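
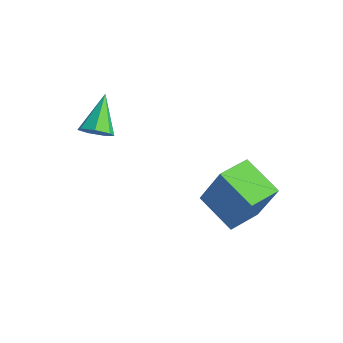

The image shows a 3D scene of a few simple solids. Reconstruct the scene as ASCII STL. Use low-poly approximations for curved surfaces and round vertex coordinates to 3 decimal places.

solid 
facet normal 0.478 -0.670 -0.568
outer loop
vertex -2.928 -3.42 0.139
vertex -3.426 -3.964 0.362
vertex -3.474 -3.487 -0.241
endloop
endfacet
facet normal 0.137 0.923 -0.360
outer loop
vertex -2.928 -3.42 0.139
vertex -3.474 -3.487 -0.241
vertex -4.314 -2.716 1.418
endloop
endfacet
facet normal 0.478 -0.670 -0.568
outer loop
vertex -3.474 -3.487 -0.241
vertex -3.426 -3.964 0.362
vertex -3.983 -3.913 -0.167
endloop
endfacet
facet normal -0.576 0.590 -0.566
outer loop
vertex -3.474 -3.487 -0.241
vertex -3.983 -3.913 -0.167
vertex -4.314 -2.716 1.418
endloop
endfacet
facet normal 0.477 -0.671 -0.567
outer loop
vertex -3.983 -3.913 -0.167
vertex -3.426 -3.964 0.362
vertex -4.073 -4.377 0.306
endloop
endfacet
facet normal -0.980 -0.010 -0.197
outer loop
vertex -3.983 -3.913 -0.167
vertex -4.073 -4.377 0.306
vertex -4.314 -2.716 1.418
endloop
endfacet
facet normal 0.477 -0.671 -0.567
outer loop
vertex -4.073 -4.377 0.306
vertex -3.426 -3.964 0.362
vertex -3.676 -4.53 0.821
endloop
endfacet
facet normal -0.773 -0.426 0.469
outer loop
vertex -4.073 -4.377 0.306
vertex -3.676 -4.53 0.821
vertex -4.314 -2.716 1.418
endloop
endfacet
facet normal 0.477 -0.671 -0.567
outer loop
vertex -3.676 -4.53 0.821
vertex -3.426 -3.964 0.362
vertex -3.09 -4.256 0.99
endloop
endfacet
facet normal -0.108 -0.345 0.932
outer loop
vertex -3.676 -4.53 0.821
vertex -3.09 -4.256 0.99
vertex -4.314 -2.716 1.418
endloop
endfacet
facet normal 0.477 -0.671 -0.567
outer loop
vertex -3.09 -4.256 0.99
vertex -3.426 -3.964 0.362
vertex -2.757 -3.763 0.687
endloop
endfacet
facet normal 0.511 0.172 0.842
outer loop
vertex -3.09 -4.256 0.99
vertex -2.757 -3.763 0.687
vertex -4.314 -2.716 1.418
endloop
endfacet
facet normal 0.477 -0.670 -0.568
outer loop
vertex -2.757 -3.763 0.687
vertex -3.426 -3.964 0.362
vertex -2.928 -3.42 0.139
endloop
endfacet
facet normal 0.621 0.737 0.267
outer loop
vertex -2.757 -3.763 0.687
vertex -2.928 -3.42 0.139
vertex -4.314 -2.716 1.418
endloop
endfacet
facet normal -0.940 -0.022 0.341
outer loop
vertex 0.59 -0.877 -1.398
vertex 0.445 0.74 -1.691
vertex -0.127 -1.304 -3.401
endloop
endfacet
facet normal 0.088 -0.980 0.178
outer loop
vertex 1.715 -1.26 -4.069
vertex 0.59 -0.877 -1.398
vertex -0.127 -1.304 -3.401
endloop
endfacet
facet normal -0.940 -0.022 0.341
outer loop
vertex -0.127 -1.304 -3.401
vertex 0.445 0.74 -1.691
vertex -0.272 0.313 -3.694
endloop
endfacet
facet normal -0.330 -0.197 -0.923
outer loop
vertex -0.272 0.313 -3.694
vertex 1.715 -1.26 -4.069
vertex -0.127 -1.304 -3.401
endloop
endfacet
facet normal 0.330 0.197 0.923
outer loop
vertex 0.59 -0.877 -1.398
vertex 2.287 0.784 -2.359
vertex 0.445 0.74 -1.691
endloop
endfacet
facet normal 0.088 -0.980 0.178
outer loop
vertex 2.432 -0.833 -2.066
vertex 0.59 -0.877 -1.398
vertex 1.715 -1.26 -4.069
endloop
endfacet
facet normal 0.330 0.197 0.923
outer loop
vertex 2.432 -0.833 -2.066
vertex 2.287 0.784 -2.359
vertex 0.59 -0.877 -1.398
endloop
endfacet
facet normal -0.088 0.980 -0.178
outer loop
vertex 0.445 0.74 -1.691
vertex 2.287 0.784 -2.359
vertex -0.272 0.313 -3.694
endloop
endfacet
facet normal -0.330 -0.197 -0.923
outer loop
vertex 1.57 0.357 -4.362
vertex 1.715 -1.26 -4.069
vertex -0.272 0.313 -3.694
endloop
endfacet
facet normal -0.088 0.980 -0.178
outer loop
vertex -0.272 0.313 -3.694
vertex 2.287 0.784 -2.359
vertex 1.57 0.357 -4.362
endloop
endfacet
facet normal 0.940 0.022 -0.341
outer loop
vertex 1.57 0.357 -4.362
vertex 2.432 -0.833 -2.066
vertex 1.715 -1.26 -4.069
endloop
endfacet
facet normal 0.940 0.022 -0.341
outer loop
vertex 2.287 0.784 -2.359
vertex 2.432 -0.833 -2.066
vertex 1.57 0.357 -4.362
endloop
endfacet

endsolid


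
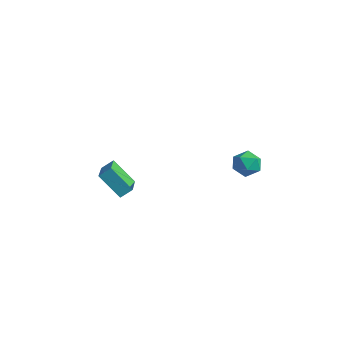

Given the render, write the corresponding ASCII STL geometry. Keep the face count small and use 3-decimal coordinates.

solid 
facet normal -0.316 0.888 0.333
outer loop
vertex 0.195 3.651 -3.756
vertex 0.521 3.447 -2.903
vertex 1.073 3.877 -3.525
endloop
endfacet
facet normal -0.143 0.922 -0.359
outer loop
vertex 0.195 3.651 -3.756
vertex 1.073 3.877 -3.525
vertex 0.889 3.52 -4.37
endloop
endfacet
facet normal -0.543 0.449 -0.710
outer loop
vertex 0.195 3.651 -3.756
vertex 0.889 3.52 -4.37
vertex 0.223 2.87 -4.271
endloop
endfacet
facet normal -0.964 0.121 -0.235
outer loop
vertex 0.195 3.651 -3.756
vertex 0.223 2.87 -4.271
vertex -0.004 2.825 -3.364
endloop
endfacet
facet normal -0.824 0.392 0.409
outer loop
vertex 0.195 3.651 -3.756
vertex -0.004 2.825 -3.364
vertex 0.521 3.447 -2.903
endloop
endfacet
facet normal 0.541 0.726 -0.425
outer loop
vertex 0.889 3.52 -4.37
vertex 1.073 3.877 -3.525
vertex 1.644 3.235 -3.896
endloop
endfacet
facet normal 0.259 0.671 0.694
outer loop
vertex 1.073 3.877 -3.525
vertex 0.521 3.447 -2.903
vertex 1.417 3.19 -2.989
endloop
endfacet
facet normal -0.562 -0.131 0.817
outer loop
vertex 0.521 3.447 -2.903
vertex -0.004 2.825 -3.364
vertex 0.751 2.54 -2.89
endloop
endfacet
facet normal -0.789 -0.571 -0.226
outer loop
vertex -0.004 2.825 -3.364
vertex 0.223 2.87 -4.271
vertex 0.567 2.183 -3.735
endloop
endfacet
facet normal -0.107 -0.041 -0.993
outer loop
vertex 0.223 2.87 -4.271
vertex 0.889 3.52 -4.37
vertex 1.119 2.613 -4.357
endloop
endfacet
facet normal 0.964 -0.121 0.235
outer loop
vertex 1.445 2.409 -3.504
vertex 1.644 3.235 -3.896
vertex 1.417 3.19 -2.989
endloop
endfacet
facet normal 0.543 -0.449 0.710
outer loop
vertex 1.445 2.409 -3.504
vertex 1.417 3.19 -2.989
vertex 0.751 2.54 -2.89
endloop
endfacet
facet normal 0.143 -0.922 0.359
outer loop
vertex 1.445 2.409 -3.504
vertex 0.751 2.54 -2.89
vertex 0.567 2.183 -3.735
endloop
endfacet
facet normal 0.316 -0.888 -0.333
outer loop
vertex 1.445 2.409 -3.504
vertex 0.567 2.183 -3.735
vertex 1.119 2.613 -4.357
endloop
endfacet
facet normal 0.824 -0.392 -0.409
outer loop
vertex 1.445 2.409 -3.504
vertex 1.119 2.613 -4.357
vertex 1.644 3.235 -3.896
endloop
endfacet
facet normal 0.789 0.571 0.226
outer loop
vertex 1.417 3.19 -2.989
vertex 1.644 3.235 -3.896
vertex 1.073 3.877 -3.525
endloop
endfacet
facet normal 0.107 0.041 0.993
outer loop
vertex 0.751 2.54 -2.89
vertex 1.417 3.19 -2.989
vertex 0.521 3.447 -2.903
endloop
endfacet
facet normal -0.541 -0.726 0.425
outer loop
vertex 0.567 2.183 -3.735
vertex 0.751 2.54 -2.89
vertex -0.004 2.825 -3.364
endloop
endfacet
facet normal -0.259 -0.671 -0.694
outer loop
vertex 1.119 2.613 -4.357
vertex 0.567 2.183 -3.735
vertex 0.223 2.87 -4.271
endloop
endfacet
facet normal 0.562 0.131 -0.817
outer loop
vertex 1.644 3.235 -3.896
vertex 1.119 2.613 -4.357
vertex 0.889 3.52 -4.37
endloop
endfacet
facet normal -0.636 0.678 -0.367
outer loop
vertex -3.588 -3.719 -2.818
vertex -3.249 -3.132 -2.321
vertex -2.385 -3.302 -4.132
endloop
endfacet
facet normal -0.404 -0.698 -0.591
outer loop
vertex -1.011 -4.768 -3.339
vertex -3.588 -3.719 -2.818
vertex -2.385 -3.302 -4.132
endloop
endfacet
facet normal -0.636 0.679 -0.367
outer loop
vertex -2.385 -3.302 -4.132
vertex -3.249 -3.132 -2.321
vertex -2.045 -2.715 -3.635
endloop
endfacet
facet normal 0.657 0.228 -0.718
outer loop
vertex -2.045 -2.715 -3.635
vertex -1.011 -4.768 -3.339
vertex -2.385 -3.302 -4.132
endloop
endfacet
facet normal -0.658 -0.228 0.718
outer loop
vertex -3.588 -3.719 -2.818
vertex -1.875 -4.598 -1.528
vertex -3.249 -3.132 -2.321
endloop
endfacet
facet normal -0.404 -0.698 -0.591
outer loop
vertex -2.215 -5.185 -2.025
vertex -3.588 -3.719 -2.818
vertex -1.011 -4.768 -3.339
endloop
endfacet
facet normal -0.658 -0.227 0.718
outer loop
vertex -2.215 -5.185 -2.025
vertex -1.875 -4.598 -1.528
vertex -3.588 -3.719 -2.818
endloop
endfacet
facet normal 0.404 0.698 0.591
outer loop
vertex -3.249 -3.132 -2.321
vertex -1.875 -4.598 -1.528
vertex -2.045 -2.715 -3.635
endloop
endfacet
facet normal 0.658 0.228 -0.718
outer loop
vertex -0.672 -4.181 -2.842
vertex -1.011 -4.768 -3.339
vertex -2.045 -2.715 -3.635
endloop
endfacet
facet normal 0.404 0.698 0.591
outer loop
vertex -2.045 -2.715 -3.635
vertex -1.875 -4.598 -1.528
vertex -0.672 -4.181 -2.842
endloop
endfacet
facet normal 0.636 -0.678 0.368
outer loop
vertex -0.672 -4.181 -2.842
vertex -2.215 -5.185 -2.025
vertex -1.011 -4.768 -3.339
endloop
endfacet
facet normal 0.636 -0.679 0.367
outer loop
vertex -1.875 -4.598 -1.528
vertex -2.215 -5.185 -2.025
vertex -0.672 -4.181 -2.842
endloop
endfacet

endsolid


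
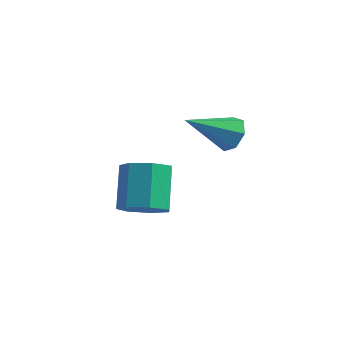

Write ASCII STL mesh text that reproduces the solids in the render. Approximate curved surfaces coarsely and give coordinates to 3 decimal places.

solid 
facet normal 0.608 0.578 -0.544
outer loop
vertex 4.019 1.421 3.011
vertex 3.413 1.693 2.622
vertex 3.731 1.966 3.268
endloop
endfacet
facet normal 0.437 -0.184 0.881
outer loop
vertex 4.019 1.421 3.011
vertex 3.731 1.966 3.268
vertex 2.167 0.507 3.738
endloop
endfacet
facet normal 0.608 0.578 -0.544
outer loop
vertex 3.731 1.966 3.268
vertex 3.413 1.693 2.622
vertex 3.203 2.306 3.039
endloop
endfacet
facet normal -0.120 0.419 0.900
outer loop
vertex 3.731 1.966 3.268
vertex 3.203 2.306 3.039
vertex 2.167 0.507 3.738
endloop
endfacet
facet normal 0.608 0.578 -0.544
outer loop
vertex 3.203 2.306 3.039
vertex 3.413 1.693 2.622
vertex 2.833 2.184 2.496
endloop
endfacet
facet normal -0.734 0.568 0.373
outer loop
vertex 3.203 2.306 3.039
vertex 2.833 2.184 2.496
vertex 2.167 0.507 3.738
endloop
endfacet
facet normal 0.608 0.578 -0.544
outer loop
vertex 2.833 2.184 2.496
vertex 3.413 1.693 2.622
vertex 2.9 1.692 2.048
endloop
endfacet
facet normal -0.941 0.149 -0.304
outer loop
vertex 2.833 2.184 2.496
vertex 2.9 1.692 2.048
vertex 2.167 0.507 3.738
endloop
endfacet
facet normal 0.608 0.578 -0.544
outer loop
vertex 2.9 1.692 2.048
vertex 3.413 1.693 2.622
vertex 3.353 1.202 2.033
endloop
endfacet
facet normal -0.585 -0.522 -0.620
outer loop
vertex 2.9 1.692 2.048
vertex 3.353 1.202 2.033
vertex 2.167 0.507 3.738
endloop
endfacet
facet normal 0.608 0.578 -0.544
outer loop
vertex 3.353 1.202 2.033
vertex 3.413 1.693 2.622
vertex 3.851 1.081 2.461
endloop
endfacet
facet normal 0.063 -0.939 -0.339
outer loop
vertex 3.353 1.202 2.033
vertex 3.851 1.081 2.461
vertex 2.167 0.507 3.738
endloop
endfacet
facet normal 0.608 0.578 -0.543
outer loop
vertex 3.851 1.081 2.461
vertex 3.413 1.693 2.622
vertex 4.019 1.421 3.011
endloop
endfacet
facet normal 0.519 -0.789 0.329
outer loop
vertex 3.851 1.081 2.461
vertex 4.019 1.421 3.011
vertex 2.167 0.507 3.738
endloop
endfacet
facet normal 0.273 -0.668 -0.692
outer loop
vertex 1.154 -0.195 -0.775
vertex 0.662 0.319 -1.465
vertex 1.606 0.412 -1.182
endloop
endfacet
facet normal 0.805 -0.235 0.545
outer loop
vertex 1.154 -0.195 -0.775
vertex 1.606 0.412 -1.182
vertex 0.629 1.088 0.554
endloop
endfacet
facet normal 0.805 -0.236 0.545
outer loop
vertex 0.629 1.088 0.554
vertex 1.606 0.412 -1.182
vertex 1.082 1.694 0.147
endloop
endfacet
facet normal -0.273 0.668 0.692
outer loop
vertex 0.629 1.088 0.554
vertex 1.082 1.694 0.147
vertex 0.138 1.601 -0.135
endloop
endfacet
facet normal 0.273 -0.668 -0.692
outer loop
vertex 1.606 0.412 -1.182
vertex 0.662 0.319 -1.465
vertex 1.348 0.948 -1.801
endloop
endfacet
facet normal 0.914 0.405 -0.030
outer loop
vertex 1.606 0.412 -1.182
vertex 1.348 0.948 -1.801
vertex 1.082 1.694 0.147
endloop
endfacet
facet normal 0.914 0.404 -0.030
outer loop
vertex 1.082 1.694 0.147
vertex 1.348 0.948 -1.801
vertex 0.824 2.231 -0.472
endloop
endfacet
facet normal -0.273 0.668 0.693
outer loop
vertex 1.082 1.694 0.147
vertex 0.824 2.231 -0.472
vertex 0.138 1.601 -0.135
endloop
endfacet
facet normal 0.273 -0.668 -0.693
outer loop
vertex 1.348 0.948 -1.801
vertex 0.662 0.319 -1.465
vertex 0.573 1.011 -2.167
endloop
endfacet
facet normal 0.335 0.740 -0.583
outer loop
vertex 1.348 0.948 -1.801
vertex 0.573 1.011 -2.167
vertex 0.824 2.231 -0.472
endloop
endfacet
facet normal 0.334 0.741 -0.583
outer loop
vertex 0.824 2.231 -0.472
vertex 0.573 1.011 -2.167
vertex 0.049 2.293 -0.838
endloop
endfacet
facet normal -0.273 0.668 0.692
outer loop
vertex 0.824 2.231 -0.472
vertex 0.049 2.293 -0.838
vertex 0.138 1.601 -0.135
endloop
endfacet
facet normal 0.273 -0.668 -0.693
outer loop
vertex 0.573 1.011 -2.167
vertex 0.662 0.319 -1.465
vertex -0.135 0.552 -2.004
endloop
endfacet
facet normal -0.496 0.519 -0.696
outer loop
vertex 0.573 1.011 -2.167
vertex -0.135 0.552 -2.004
vertex 0.049 2.293 -0.838
endloop
endfacet
facet normal -0.496 0.519 -0.696
outer loop
vertex 0.049 2.293 -0.838
vertex -0.135 0.552 -2.004
vertex -0.659 1.834 -0.675
endloop
endfacet
facet normal -0.274 0.668 0.692
outer loop
vertex 0.049 2.293 -0.838
vertex -0.659 1.834 -0.675
vertex 0.138 1.601 -0.135
endloop
endfacet
facet normal 0.273 -0.668 -0.692
outer loop
vertex -0.135 0.552 -2.004
vertex 0.662 0.319 -1.465
vertex -0.242 -0.082 -1.434
endloop
endfacet
facet normal -0.954 -0.095 -0.285
outer loop
vertex -0.135 0.552 -2.004
vertex -0.242 -0.082 -1.434
vertex -0.659 1.834 -0.675
endloop
endfacet
facet normal -0.954 -0.094 -0.286
outer loop
vertex -0.659 1.834 -0.675
vertex -0.242 -0.082 -1.434
vertex -0.767 1.2 -0.105
endloop
endfacet
facet normal -0.273 0.668 0.692
outer loop
vertex -0.659 1.834 -0.675
vertex -0.767 1.2 -0.105
vertex 0.138 1.601 -0.135
endloop
endfacet
facet normal 0.273 -0.668 -0.692
outer loop
vertex -0.242 -0.082 -1.434
vertex 0.662 0.319 -1.465
vertex 0.331 -0.414 -0.888
endloop
endfacet
facet normal -0.693 -0.636 0.340
outer loop
vertex -0.242 -0.082 -1.434
vertex 0.331 -0.414 -0.888
vertex -0.767 1.2 -0.105
endloop
endfacet
facet normal -0.692 -0.636 0.341
outer loop
vertex -0.767 1.2 -0.105
vertex 0.331 -0.414 -0.888
vertex -0.193 0.868 0.441
endloop
endfacet
facet normal -0.273 0.668 0.693
outer loop
vertex -0.767 1.2 -0.105
vertex -0.193 0.868 0.441
vertex 0.138 1.601 -0.135
endloop
endfacet
facet normal 0.273 -0.668 -0.692
outer loop
vertex 0.331 -0.414 -0.888
vertex 0.662 0.319 -1.465
vertex 1.154 -0.195 -0.775
endloop
endfacet
facet normal 0.089 -0.699 0.709
outer loop
vertex 0.331 -0.414 -0.888
vertex 1.154 -0.195 -0.775
vertex -0.193 0.868 0.441
endloop
endfacet
facet normal 0.089 -0.699 0.710
outer loop
vertex -0.193 0.868 0.441
vertex 1.154 -0.195 -0.775
vertex 0.629 1.088 0.554
endloop
endfacet
facet normal -0.274 0.668 0.692
outer loop
vertex -0.193 0.868 0.441
vertex 0.629 1.088 0.554
vertex 0.138 1.601 -0.135
endloop
endfacet

endsolid


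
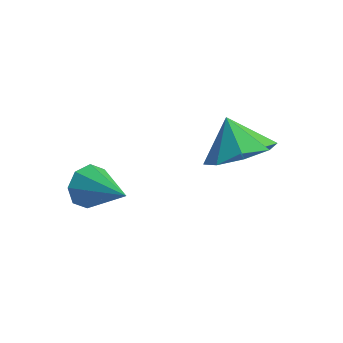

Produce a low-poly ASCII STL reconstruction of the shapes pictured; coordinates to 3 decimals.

solid 
facet normal -0.888 0.134 -0.440
outer loop
vertex 1.063 1.393 -1.209
vertex 0.769 1.24 -0.662
vertex 0.981 1.783 -0.925
endloop
endfacet
facet normal 0.722 0.500 -0.479
outer loop
vertex 1.063 1.393 -1.209
vertex 0.981 1.783 -0.925
vertex 2.111 1.04 0.002
endloop
endfacet
facet normal -0.888 0.134 -0.440
outer loop
vertex 0.981 1.783 -0.925
vertex 0.769 1.24 -0.662
vertex 0.775 1.856 -0.487
endloop
endfacet
facet normal 0.495 0.864 0.089
outer loop
vertex 0.981 1.783 -0.925
vertex 0.775 1.856 -0.487
vertex 2.111 1.04 0.002
endloop
endfacet
facet normal -0.888 0.134 -0.440
outer loop
vertex 0.775 1.856 -0.487
vertex 0.769 1.24 -0.662
vertex 0.565 1.567 -0.151
endloop
endfacet
facet normal 0.167 0.693 0.701
outer loop
vertex 0.775 1.856 -0.487
vertex 0.565 1.567 -0.151
vertex 2.111 1.04 0.002
endloop
endfacet
facet normal -0.889 0.131 -0.439
outer loop
vertex 0.565 1.567 -0.151
vertex 0.769 1.24 -0.662
vertex 0.476 1.087 -0.114
endloop
endfacet
facet normal -0.068 0.089 0.994
outer loop
vertex 0.565 1.567 -0.151
vertex 0.476 1.087 -0.114
vertex 2.111 1.04 0.002
endloop
endfacet
facet normal -0.889 0.132 -0.438
outer loop
vertex 0.476 1.087 -0.114
vertex 0.769 1.24 -0.662
vertex 0.558 0.697 -0.398
endloop
endfacet
facet normal -0.074 -0.597 0.799
outer loop
vertex 0.476 1.087 -0.114
vertex 0.558 0.697 -0.398
vertex 2.111 1.04 0.002
endloop
endfacet
facet normal -0.889 0.132 -0.439
outer loop
vertex 0.558 0.697 -0.398
vertex 0.769 1.24 -0.662
vertex 0.764 0.624 -0.837
endloop
endfacet
facet normal 0.153 -0.961 0.231
outer loop
vertex 0.558 0.697 -0.398
vertex 0.764 0.624 -0.837
vertex 2.111 1.04 0.002
endloop
endfacet
facet normal -0.889 0.132 -0.439
outer loop
vertex 0.764 0.624 -0.837
vertex 0.769 1.24 -0.662
vertex 0.973 0.913 -1.173
endloop
endfacet
facet normal 0.481 -0.790 -0.380
outer loop
vertex 0.764 0.624 -0.837
vertex 0.973 0.913 -1.173
vertex 2.111 1.04 0.002
endloop
endfacet
facet normal -0.888 0.134 -0.440
outer loop
vertex 0.973 0.913 -1.173
vertex 0.769 1.24 -0.662
vertex 1.063 1.393 -1.209
endloop
endfacet
facet normal 0.716 -0.185 -0.673
outer loop
vertex 0.973 0.913 -1.173
vertex 1.063 1.393 -1.209
vertex 2.111 1.04 0.002
endloop
endfacet
facet normal 0.588 -0.264 -0.764
outer loop
vertex 3.994 3.242 0.838
vertex 3.489 3.812 0.252
vertex 4.263 3.925 0.809
endloop
endfacet
facet normal 0.200 -0.037 0.979
outer loop
vertex 3.994 3.242 0.838
vertex 4.263 3.925 0.809
vertex 2.831 4.108 1.108
endloop
endfacet
facet normal 0.588 -0.265 -0.764
outer loop
vertex 4.263 3.925 0.809
vertex 3.489 3.812 0.252
vertex 4.08 4.542 0.454
endloop
endfacet
facet normal 0.238 0.536 0.810
outer loop
vertex 4.263 3.925 0.809
vertex 4.08 4.542 0.454
vertex 2.831 4.108 1.108
endloop
endfacet
facet normal 0.589 -0.265 -0.764
outer loop
vertex 4.08 4.542 0.454
vertex 3.489 3.812 0.252
vertex 3.55 4.731 -0.02
endloop
endfacet
facet normal -0.078 0.893 0.443
outer loop
vertex 4.08 4.542 0.454
vertex 3.55 4.731 -0.02
vertex 2.831 4.108 1.108
endloop
endfacet
facet normal 0.588 -0.265 -0.764
outer loop
vertex 3.55 4.731 -0.02
vertex 3.489 3.812 0.252
vertex 2.985 4.381 -0.333
endloop
endfacet
facet normal -0.562 0.822 0.096
outer loop
vertex 3.55 4.731 -0.02
vertex 2.985 4.381 -0.333
vertex 2.831 4.108 1.108
endloop
endfacet
facet normal 0.588 -0.265 -0.764
outer loop
vertex 2.985 4.381 -0.333
vertex 3.489 3.812 0.252
vertex 2.715 3.698 -0.304
endloop
endfacet
facet normal -0.930 0.366 -0.030
outer loop
vertex 2.985 4.381 -0.333
vertex 2.715 3.698 -0.304
vertex 2.831 4.108 1.108
endloop
endfacet
facet normal 0.588 -0.265 -0.764
outer loop
vertex 2.715 3.698 -0.304
vertex 3.489 3.812 0.252
vertex 2.899 3.082 0.051
endloop
endfacet
facet normal -0.968 -0.208 0.140
outer loop
vertex 2.715 3.698 -0.304
vertex 2.899 3.082 0.051
vertex 2.831 4.108 1.108
endloop
endfacet
facet normal 0.588 -0.265 -0.764
outer loop
vertex 2.899 3.082 0.051
vertex 3.489 3.812 0.252
vertex 3.429 2.893 0.524
endloop
endfacet
facet normal -0.653 -0.564 0.506
outer loop
vertex 2.899 3.082 0.051
vertex 3.429 2.893 0.524
vertex 2.831 4.108 1.108
endloop
endfacet
facet normal 0.588 -0.265 -0.764
outer loop
vertex 3.429 2.893 0.524
vertex 3.489 3.812 0.252
vertex 3.994 3.242 0.838
endloop
endfacet
facet normal -0.169 -0.493 0.853
outer loop
vertex 3.429 2.893 0.524
vertex 3.994 3.242 0.838
vertex 2.831 4.108 1.108
endloop
endfacet

endsolid


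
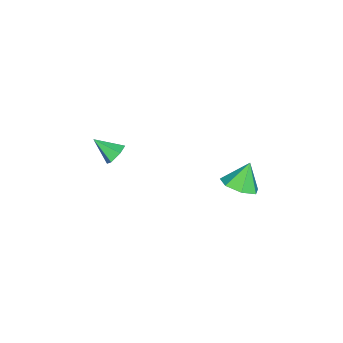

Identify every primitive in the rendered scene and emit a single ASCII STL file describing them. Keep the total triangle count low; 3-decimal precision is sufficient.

solid 
facet normal 0.024 0.833 -0.552
outer loop
vertex 4.114 -2.796 2.873
vertex 3.838 -3.14 2.342
vertex 3.429 -2.825 2.799
endloop
endfacet
facet normal -0.113 0.190 0.975
outer loop
vertex 4.114 -2.796 2.873
vertex 3.429 -2.825 2.799
vertex 3.802 -4.34 3.138
endloop
endfacet
facet normal 0.024 0.833 -0.552
outer loop
vertex 3.429 -2.825 2.799
vertex 3.838 -3.14 2.342
vertex 3.153 -3.169 2.268
endloop
endfacet
facet normal -0.856 -0.097 0.508
outer loop
vertex 3.429 -2.825 2.799
vertex 3.153 -3.169 2.268
vertex 3.802 -4.34 3.138
endloop
endfacet
facet normal 0.024 0.833 -0.552
outer loop
vertex 3.153 -3.169 2.268
vertex 3.838 -3.14 2.342
vertex 3.563 -3.484 1.811
endloop
endfacet
facet normal -0.752 -0.607 -0.256
outer loop
vertex 3.153 -3.169 2.268
vertex 3.563 -3.484 1.811
vertex 3.802 -4.34 3.138
endloop
endfacet
facet normal 0.026 0.833 -0.553
outer loop
vertex 3.563 -3.484 1.811
vertex 3.838 -3.14 2.342
vertex 4.248 -3.456 1.885
endloop
endfacet
facet normal 0.093 -0.829 -0.552
outer loop
vertex 3.563 -3.484 1.811
vertex 4.248 -3.456 1.885
vertex 3.802 -4.34 3.138
endloop
endfacet
facet normal 0.026 0.833 -0.553
outer loop
vertex 4.248 -3.456 1.885
vertex 3.838 -3.14 2.342
vertex 4.524 -3.112 2.416
endloop
endfacet
facet normal 0.837 -0.541 -0.084
outer loop
vertex 4.248 -3.456 1.885
vertex 4.524 -3.112 2.416
vertex 3.802 -4.34 3.138
endloop
endfacet
facet normal 0.026 0.833 -0.553
outer loop
vertex 4.524 -3.112 2.416
vertex 3.838 -3.14 2.342
vertex 4.114 -2.796 2.873
endloop
endfacet
facet normal 0.733 -0.032 0.679
outer loop
vertex 4.524 -3.112 2.416
vertex 4.114 -2.796 2.873
vertex 3.802 -4.34 3.138
endloop
endfacet
facet normal 0.511 -0.179 -0.841
outer loop
vertex 3.597 3.291 1.434
vertex 2.758 2.898 1.008
vertex 3.082 3.865 0.999
endloop
endfacet
facet normal 0.268 0.723 0.637
outer loop
vertex 3.597 3.291 1.434
vertex 3.082 3.865 0.999
vertex 2.002 3.162 2.252
endloop
endfacet
facet normal 0.511 -0.179 -0.841
outer loop
vertex 3.082 3.865 0.999
vertex 2.758 2.898 1.008
vertex 2.323 3.711 0.571
endloop
endfacet
facet normal -0.320 0.917 0.238
outer loop
vertex 3.082 3.865 0.999
vertex 2.323 3.711 0.571
vertex 2.002 3.162 2.252
endloop
endfacet
facet normal 0.510 -0.179 -0.841
outer loop
vertex 2.323 3.711 0.571
vertex 2.758 2.898 1.008
vertex 1.891 2.944 0.472
endloop
endfacet
facet normal -0.871 0.491 -0.006
outer loop
vertex 2.323 3.711 0.571
vertex 1.891 2.944 0.472
vertex 2.002 3.162 2.252
endloop
endfacet
facet normal 0.511 -0.178 -0.841
outer loop
vertex 1.891 2.944 0.472
vertex 2.758 2.898 1.008
vertex 2.112 2.143 0.776
endloop
endfacet
facet normal -0.968 -0.233 0.089
outer loop
vertex 1.891 2.944 0.472
vertex 2.112 2.143 0.776
vertex 2.002 3.162 2.252
endloop
endfacet
facet normal 0.511 -0.179 -0.841
outer loop
vertex 2.112 2.143 0.776
vertex 2.758 2.898 1.008
vertex 2.819 1.91 1.255
endloop
endfacet
facet normal -0.540 -0.711 0.451
outer loop
vertex 2.112 2.143 0.776
vertex 2.819 1.91 1.255
vertex 2.002 3.162 2.252
endloop
endfacet
facet normal 0.510 -0.179 -0.841
outer loop
vertex 2.819 1.91 1.255
vertex 2.758 2.898 1.008
vertex 3.48 2.421 1.547
endloop
endfacet
facet normal 0.093 -0.582 0.808
outer loop
vertex 2.819 1.91 1.255
vertex 3.48 2.421 1.547
vertex 2.002 3.162 2.252
endloop
endfacet
facet normal 0.510 -0.178 -0.841
outer loop
vertex 3.48 2.421 1.547
vertex 2.758 2.898 1.008
vertex 3.597 3.291 1.434
endloop
endfacet
facet normal 0.452 0.055 0.890
outer loop
vertex 3.48 2.421 1.547
vertex 3.597 3.291 1.434
vertex 2.002 3.162 2.252
endloop
endfacet

endsolid


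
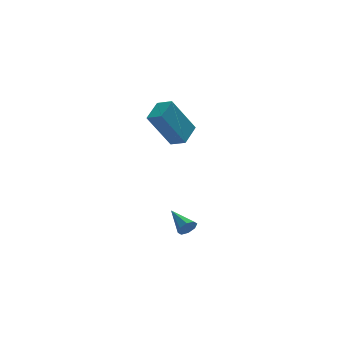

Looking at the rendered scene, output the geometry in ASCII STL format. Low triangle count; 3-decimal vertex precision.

solid 
facet normal -0.511 0.057 0.858
outer loop
vertex 3.394 3.174 5.094
vertex 2.878 3.794 4.745
vertex 2.609 2.291 4.685
endloop
endfacet
facet normal 0.587 -0.706 0.397
outer loop
vertex 3.722 2.166 2.815
vertex 3.394 3.174 5.094
vertex 2.609 2.291 4.685
endloop
endfacet
facet normal -0.511 0.057 0.858
outer loop
vertex 2.609 2.291 4.685
vertex 2.878 3.794 4.745
vertex 2.092 2.912 4.336
endloop
endfacet
facet normal -0.628 -0.706 -0.327
outer loop
vertex 2.092 2.912 4.336
vertex 3.722 2.166 2.815
vertex 2.609 2.291 4.685
endloop
endfacet
facet normal 0.628 0.706 0.327
outer loop
vertex 3.394 3.174 5.094
vertex 3.991 3.669 2.875
vertex 2.878 3.794 4.745
endloop
endfacet
facet normal 0.586 -0.706 0.397
outer loop
vertex 4.508 3.048 3.224
vertex 3.394 3.174 5.094
vertex 3.722 2.166 2.815
endloop
endfacet
facet normal 0.628 0.706 0.327
outer loop
vertex 4.508 3.048 3.224
vertex 3.991 3.669 2.875
vertex 3.394 3.174 5.094
endloop
endfacet
facet normal -0.586 0.706 -0.396
outer loop
vertex 2.878 3.794 4.745
vertex 3.991 3.669 2.875
vertex 2.092 2.912 4.336
endloop
endfacet
facet normal -0.628 -0.706 -0.327
outer loop
vertex 3.206 2.786 2.466
vertex 3.722 2.166 2.815
vertex 2.092 2.912 4.336
endloop
endfacet
facet normal -0.587 0.706 -0.397
outer loop
vertex 2.092 2.912 4.336
vertex 3.991 3.669 2.875
vertex 3.206 2.786 2.466
endloop
endfacet
facet normal 0.511 -0.058 -0.858
outer loop
vertex 3.206 2.786 2.466
vertex 4.508 3.048 3.224
vertex 3.722 2.166 2.815
endloop
endfacet
facet normal 0.511 -0.057 -0.858
outer loop
vertex 3.991 3.669 2.875
vertex 4.508 3.048 3.224
vertex 3.206 2.786 2.466
endloop
endfacet
facet normal 0.264 -0.900 -0.347
outer loop
vertex 3.704 0.856 -1.743
vertex 3.43 0.947 -2.188
vertex 3.929 1.033 -2.031
endloop
endfacet
facet normal 0.661 0.288 0.693
outer loop
vertex 3.704 0.856 -1.743
vertex 3.929 1.033 -2.031
vertex 3.05 2.233 -1.692
endloop
endfacet
facet normal 0.265 -0.899 -0.348
outer loop
vertex 3.929 1.033 -2.031
vertex 3.43 0.947 -2.188
vertex 3.862 1.16 -2.41
endloop
endfacet
facet normal 0.812 0.581 0.051
outer loop
vertex 3.929 1.033 -2.031
vertex 3.862 1.16 -2.41
vertex 3.05 2.233 -1.692
endloop
endfacet
facet normal 0.265 -0.900 -0.347
outer loop
vertex 3.862 1.16 -2.41
vertex 3.43 0.947 -2.188
vertex 3.542 1.162 -2.66
endloop
endfacet
facet normal 0.439 0.705 -0.557
outer loop
vertex 3.862 1.16 -2.41
vertex 3.542 1.162 -2.66
vertex 3.05 2.233 -1.692
endloop
endfacet
facet normal 0.265 -0.900 -0.347
outer loop
vertex 3.542 1.162 -2.66
vertex 3.43 0.947 -2.188
vertex 3.157 1.038 -2.633
endloop
endfacet
facet normal -0.243 0.587 -0.773
outer loop
vertex 3.542 1.162 -2.66
vertex 3.157 1.038 -2.633
vertex 3.05 2.233 -1.692
endloop
endfacet
facet normal 0.265 -0.900 -0.347
outer loop
vertex 3.157 1.038 -2.633
vertex 3.43 0.947 -2.188
vertex 2.932 0.861 -2.346
endloop
endfacet
facet normal -0.832 0.296 -0.470
outer loop
vertex 3.157 1.038 -2.633
vertex 2.932 0.861 -2.346
vertex 3.05 2.233 -1.692
endloop
endfacet
facet normal 0.266 -0.899 -0.348
outer loop
vertex 2.932 0.861 -2.346
vertex 3.43 0.947 -2.188
vertex 2.999 0.734 -1.967
endloop
endfacet
facet normal -0.985 0.001 0.175
outer loop
vertex 2.932 0.861 -2.346
vertex 2.999 0.734 -1.967
vertex 3.05 2.233 -1.692
endloop
endfacet
facet normal 0.266 -0.899 -0.347
outer loop
vertex 2.999 0.734 -1.967
vertex 3.43 0.947 -2.188
vertex 3.318 0.732 -1.717
endloop
endfacet
facet normal -0.613 -0.122 0.781
outer loop
vertex 2.999 0.734 -1.967
vertex 3.318 0.732 -1.717
vertex 3.05 2.233 -1.692
endloop
endfacet
facet normal 0.266 -0.899 -0.347
outer loop
vertex 3.318 0.732 -1.717
vertex 3.43 0.947 -2.188
vertex 3.704 0.856 -1.743
endloop
endfacet
facet normal 0.069 -0.004 0.998
outer loop
vertex 3.318 0.732 -1.717
vertex 3.704 0.856 -1.743
vertex 3.05 2.233 -1.692
endloop
endfacet

endsolid


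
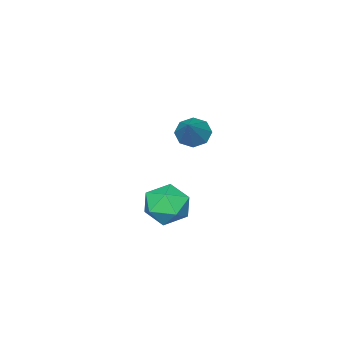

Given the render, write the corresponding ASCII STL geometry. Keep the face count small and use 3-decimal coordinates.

solid 
facet normal -0.189 0.982 -0.019
outer loop
vertex -3.162 -1.147 -4.132
vertex -3.228 -1.14 -3.135
vertex -2.347 -0.979 -3.578
endloop
endfacet
facet normal 0.224 0.791 -0.569
outer loop
vertex -3.162 -1.147 -4.132
vertex -2.347 -0.979 -3.578
vertex -2.292 -1.572 -4.38
endloop
endfacet
facet normal -0.125 0.296 -0.947
outer loop
vertex -3.162 -1.147 -4.132
vertex -2.292 -1.572 -4.38
vertex -3.139 -2.099 -4.433
endloop
endfacet
facet normal -0.754 0.181 -0.631
outer loop
vertex -3.162 -1.147 -4.132
vertex -3.139 -2.099 -4.433
vertex -3.718 -1.832 -3.664
endloop
endfacet
facet normal -0.794 0.606 -0.057
outer loop
vertex -3.162 -1.147 -4.132
vertex -3.718 -1.832 -3.664
vertex -3.228 -1.14 -3.135
endloop
endfacet
facet normal 0.816 0.490 -0.306
outer loop
vertex -2.292 -1.572 -4.38
vertex -2.347 -0.979 -3.578
vertex -1.822 -1.828 -3.536
endloop
endfacet
facet normal 0.147 0.799 0.583
outer loop
vertex -2.347 -0.979 -3.578
vertex -3.228 -1.14 -3.135
vertex -2.401 -1.561 -2.767
endloop
endfacet
facet normal -0.832 0.191 0.521
outer loop
vertex -3.228 -1.14 -3.135
vertex -3.718 -1.832 -3.664
vertex -3.248 -2.088 -2.82
endloop
endfacet
facet normal -0.768 -0.495 -0.406
outer loop
vertex -3.718 -1.832 -3.664
vertex -3.139 -2.099 -4.433
vertex -3.193 -2.681 -3.622
endloop
endfacet
facet normal 0.250 -0.310 -0.917
outer loop
vertex -3.139 -2.099 -4.433
vertex -2.292 -1.572 -4.38
vertex -2.312 -2.52 -4.065
endloop
endfacet
facet normal 0.754 -0.181 0.631
outer loop
vertex -2.378 -2.513 -3.068
vertex -1.822 -1.828 -3.536
vertex -2.401 -1.561 -2.767
endloop
endfacet
facet normal 0.125 -0.296 0.947
outer loop
vertex -2.378 -2.513 -3.068
vertex -2.401 -1.561 -2.767
vertex -3.248 -2.088 -2.82
endloop
endfacet
facet normal -0.224 -0.791 0.569
outer loop
vertex -2.378 -2.513 -3.068
vertex -3.248 -2.088 -2.82
vertex -3.193 -2.681 -3.622
endloop
endfacet
facet normal 0.189 -0.982 0.019
outer loop
vertex -2.378 -2.513 -3.068
vertex -3.193 -2.681 -3.622
vertex -2.312 -2.52 -4.065
endloop
endfacet
facet normal 0.794 -0.606 0.057
outer loop
vertex -2.378 -2.513 -3.068
vertex -2.312 -2.52 -4.065
vertex -1.822 -1.828 -3.536
endloop
endfacet
facet normal 0.768 0.495 0.406
outer loop
vertex -2.401 -1.561 -2.767
vertex -1.822 -1.828 -3.536
vertex -2.347 -0.979 -3.578
endloop
endfacet
facet normal -0.250 0.310 0.917
outer loop
vertex -3.248 -2.088 -2.82
vertex -2.401 -1.561 -2.767
vertex -3.228 -1.14 -3.135
endloop
endfacet
facet normal -0.816 -0.490 0.306
outer loop
vertex -3.193 -2.681 -3.622
vertex -3.248 -2.088 -2.82
vertex -3.718 -1.832 -3.664
endloop
endfacet
facet normal -0.147 -0.799 -0.583
outer loop
vertex -2.312 -2.52 -4.065
vertex -3.193 -2.681 -3.622
vertex -3.139 -2.099 -4.433
endloop
endfacet
facet normal 0.832 -0.191 -0.521
outer loop
vertex -1.822 -1.828 -3.536
vertex -2.312 -2.52 -4.065
vertex -2.292 -1.572 -4.38
endloop
endfacet
facet normal -0.632 -0.405 -0.661
outer loop
vertex -2.414 -0.883 0.172
vertex -2.939 -0.71 0.568
vertex -2.6 -0.41 0.06
endloop
endfacet
facet normal 0.873 0.243 -0.424
outer loop
vertex -2.414 -0.883 0.172
vertex -2.6 -0.41 0.06
vertex -1.941 -0.07 1.612
endloop
endfacet
facet normal -0.632 -0.405 -0.661
outer loop
vertex -2.6 -0.41 0.06
vertex -2.939 -0.71 0.568
vertex -2.985 -0.113 0.246
endloop
endfacet
facet normal 0.449 0.814 -0.369
outer loop
vertex -2.6 -0.41 0.06
vertex -2.985 -0.113 0.246
vertex -1.941 -0.07 1.612
endloop
endfacet
facet normal -0.632 -0.405 -0.661
outer loop
vertex -2.985 -0.113 0.246
vertex -2.939 -0.71 0.568
vertex -3.343 -0.165 0.62
endloop
endfacet
facet normal -0.098 0.994 0.044
outer loop
vertex -2.985 -0.113 0.246
vertex -3.343 -0.165 0.62
vertex -1.941 -0.07 1.612
endloop
endfacet
facet normal -0.632 -0.405 -0.661
outer loop
vertex -3.343 -0.165 0.62
vertex -2.939 -0.71 0.568
vertex -3.464 -0.536 0.963
endloop
endfacet
facet normal -0.454 0.680 0.576
outer loop
vertex -3.343 -0.165 0.62
vertex -3.464 -0.536 0.963
vertex -1.941 -0.07 1.612
endloop
endfacet
facet normal -0.632 -0.405 -0.661
outer loop
vertex -3.464 -0.536 0.963
vertex -2.939 -0.71 0.568
vertex -3.278 -1.009 1.075
endloop
endfacet
facet normal -0.406 0.056 0.912
outer loop
vertex -3.464 -0.536 0.963
vertex -3.278 -1.009 1.075
vertex -1.941 -0.07 1.612
endloop
endfacet
facet normal -0.632 -0.404 -0.661
outer loop
vertex -3.278 -1.009 1.075
vertex -2.939 -0.71 0.568
vertex -2.894 -1.307 0.89
endloop
endfacet
facet normal 0.015 -0.513 0.858
outer loop
vertex -3.278 -1.009 1.075
vertex -2.894 -1.307 0.89
vertex -1.941 -0.07 1.612
endloop
endfacet
facet normal -0.632 -0.404 -0.661
outer loop
vertex -2.894 -1.307 0.89
vertex -2.939 -0.71 0.568
vertex -2.536 -1.255 0.516
endloop
endfacet
facet normal 0.565 -0.695 0.444
outer loop
vertex -2.894 -1.307 0.89
vertex -2.536 -1.255 0.516
vertex -1.941 -0.07 1.612
endloop
endfacet
facet normal -0.632 -0.404 -0.661
outer loop
vertex -2.536 -1.255 0.516
vertex -2.939 -0.71 0.568
vertex -2.414 -0.883 0.172
endloop
endfacet
facet normal 0.920 -0.382 -0.087
outer loop
vertex -2.536 -1.255 0.516
vertex -2.414 -0.883 0.172
vertex -1.941 -0.07 1.612
endloop
endfacet

endsolid


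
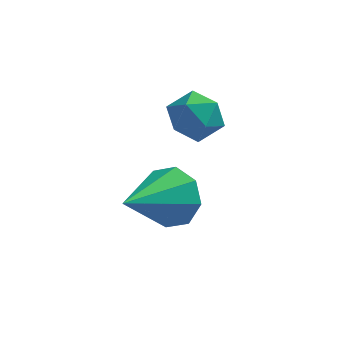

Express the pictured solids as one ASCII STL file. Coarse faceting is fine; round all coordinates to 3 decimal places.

solid 
facet normal 0.492 0.740 -0.458
outer loop
vertex -0.179 -0.732 0.704
vertex -0.798 -0.75 0.011
vertex -0.729 -0.295 0.82
endloop
endfacet
facet normal 0.176 -0.040 0.984
outer loop
vertex -0.179 -0.732 0.704
vertex -0.729 -0.295 0.82
vertex -1.782 -2.23 0.929
endloop
endfacet
facet normal 0.491 0.741 -0.458
outer loop
vertex -0.729 -0.295 0.82
vertex -0.798 -0.75 0.011
vertex -1.32 -0.125 0.461
endloop
endfacet
facet normal -0.436 0.285 0.853
outer loop
vertex -0.729 -0.295 0.82
vertex -1.32 -0.125 0.461
vertex -1.782 -2.23 0.929
endloop
endfacet
facet normal 0.491 0.741 -0.458
outer loop
vertex -1.32 -0.125 0.461
vertex -0.798 -0.75 0.011
vertex -1.605 -0.321 -0.161
endloop
endfacet
facet normal -0.904 0.272 0.329
outer loop
vertex -1.32 -0.125 0.461
vertex -1.605 -0.321 -0.161
vertex -1.782 -2.23 0.929
endloop
endfacet
facet normal 0.491 0.740 -0.459
outer loop
vertex -1.605 -0.321 -0.161
vertex -0.798 -0.75 0.011
vertex -1.418 -0.768 -0.682
endloop
endfacet
facet normal -0.957 -0.072 -0.282
outer loop
vertex -1.605 -0.321 -0.161
vertex -1.418 -0.768 -0.682
vertex -1.782 -2.23 0.929
endloop
endfacet
facet normal 0.491 0.741 -0.459
outer loop
vertex -1.418 -0.768 -0.682
vertex -0.798 -0.75 0.011
vertex -0.868 -1.204 -0.797
endloop
endfacet
facet normal -0.562 -0.545 -0.622
outer loop
vertex -1.418 -0.768 -0.682
vertex -0.868 -1.204 -0.797
vertex -1.782 -2.23 0.929
endloop
endfacet
facet normal 0.492 0.740 -0.458
outer loop
vertex -0.868 -1.204 -0.797
vertex -0.798 -0.75 0.011
vertex -0.277 -1.375 -0.439
endloop
endfacet
facet normal 0.047 -0.869 -0.492
outer loop
vertex -0.868 -1.204 -0.797
vertex -0.277 -1.375 -0.439
vertex -1.782 -2.23 0.929
endloop
endfacet
facet normal 0.492 0.740 -0.459
outer loop
vertex -0.277 -1.375 -0.439
vertex -0.798 -0.75 0.011
vertex 0.008 -1.179 0.183
endloop
endfacet
facet normal 0.516 -0.856 0.033
outer loop
vertex -0.277 -1.375 -0.439
vertex 0.008 -1.179 0.183
vertex -1.782 -2.23 0.929
endloop
endfacet
facet normal 0.492 0.740 -0.459
outer loop
vertex 0.008 -1.179 0.183
vertex -0.798 -0.75 0.011
vertex -0.179 -0.732 0.704
endloop
endfacet
facet normal 0.569 -0.512 0.644
outer loop
vertex 0.008 -1.179 0.183
vertex -0.179 -0.732 0.704
vertex -1.782 -2.23 0.929
endloop
endfacet
facet normal -0.646 0.676 0.356
outer loop
vertex -0.6 0.586 2.487
vertex -1.002 -0.001 2.873
vertex -0.394 0.385 3.243
endloop
endfacet
facet normal -0.001 0.966 0.257
outer loop
vertex -0.6 0.586 2.487
vertex -0.394 0.385 3.243
vertex 0.181 0.532 2.693
endloop
endfacet
facet normal 0.174 0.887 -0.428
outer loop
vertex -0.6 0.586 2.487
vertex 0.181 0.532 2.693
vertex -0.071 0.238 1.982
endloop
endfacet
facet normal -0.361 0.547 -0.755
outer loop
vertex -0.6 0.586 2.487
vertex -0.071 0.238 1.982
vertex -0.802 -0.092 2.093
endloop
endfacet
facet normal -0.868 0.416 -0.271
outer loop
vertex -0.6 0.586 2.487
vertex -0.802 -0.092 2.093
vertex -1.002 -0.001 2.873
endloop
endfacet
facet normal 0.468 0.599 0.649
outer loop
vertex 0.181 0.532 2.693
vertex -0.394 0.385 3.243
vertex 0.262 -0.088 3.207
endloop
endfacet
facet normal -0.574 0.129 0.809
outer loop
vertex -0.394 0.385 3.243
vertex -1.002 -0.001 2.873
vertex -0.469 -0.418 3.318
endloop
endfacet
facet normal -0.934 -0.292 -0.205
outer loop
vertex -1.002 -0.001 2.873
vertex -0.802 -0.092 2.093
vertex -0.721 -0.712 2.607
endloop
endfacet
facet normal -0.113 -0.082 -0.990
outer loop
vertex -0.802 -0.092 2.093
vertex -0.071 0.238 1.982
vertex -0.146 -0.565 2.057
endloop
endfacet
facet normal 0.753 0.470 -0.461
outer loop
vertex -0.071 0.238 1.982
vertex 0.181 0.532 2.693
vertex 0.462 -0.179 2.427
endloop
endfacet
facet normal 0.361 -0.547 0.755
outer loop
vertex 0.06 -0.766 2.813
vertex 0.262 -0.088 3.207
vertex -0.469 -0.418 3.318
endloop
endfacet
facet normal -0.174 -0.887 0.428
outer loop
vertex 0.06 -0.766 2.813
vertex -0.469 -0.418 3.318
vertex -0.721 -0.712 2.607
endloop
endfacet
facet normal 0.001 -0.966 -0.257
outer loop
vertex 0.06 -0.766 2.813
vertex -0.721 -0.712 2.607
vertex -0.146 -0.565 2.057
endloop
endfacet
facet normal 0.646 -0.676 -0.356
outer loop
vertex 0.06 -0.766 2.813
vertex -0.146 -0.565 2.057
vertex 0.462 -0.179 2.427
endloop
endfacet
facet normal 0.868 -0.416 0.271
outer loop
vertex 0.06 -0.766 2.813
vertex 0.462 -0.179 2.427
vertex 0.262 -0.088 3.207
endloop
endfacet
facet normal 0.113 0.082 0.990
outer loop
vertex -0.469 -0.418 3.318
vertex 0.262 -0.088 3.207
vertex -0.394 0.385 3.243
endloop
endfacet
facet normal -0.753 -0.470 0.461
outer loop
vertex -0.721 -0.712 2.607
vertex -0.469 -0.418 3.318
vertex -1.002 -0.001 2.873
endloop
endfacet
facet normal -0.468 -0.599 -0.649
outer loop
vertex -0.146 -0.565 2.057
vertex -0.721 -0.712 2.607
vertex -0.802 -0.092 2.093
endloop
endfacet
facet normal 0.574 -0.129 -0.809
outer loop
vertex 0.462 -0.179 2.427
vertex -0.146 -0.565 2.057
vertex -0.071 0.238 1.982
endloop
endfacet
facet normal 0.934 0.292 0.205
outer loop
vertex 0.262 -0.088 3.207
vertex 0.462 -0.179 2.427
vertex 0.181 0.532 2.693
endloop
endfacet

endsolid


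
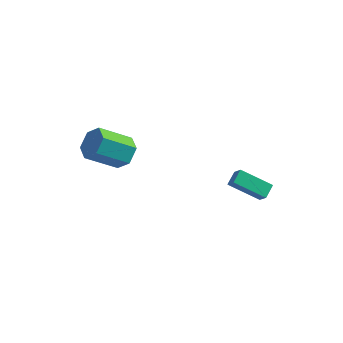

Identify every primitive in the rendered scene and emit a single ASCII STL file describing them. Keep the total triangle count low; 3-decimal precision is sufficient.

solid 
facet normal 0.626 0.526 -0.576
outer loop
vertex -2.413 -0.963 2.949
vertex -3.084 -0.861 2.313
vertex -2.987 -0.233 2.992
endloop
endfacet
facet normal 0.476 0.326 0.816
outer loop
vertex -2.413 -0.963 2.949
vertex -2.987 -0.233 2.992
vertex -3.645 -2.001 4.083
endloop
endfacet
facet normal 0.476 0.327 0.817
outer loop
vertex -3.645 -2.001 4.083
vertex -2.987 -0.233 2.992
vertex -4.22 -1.271 4.126
endloop
endfacet
facet normal -0.626 -0.527 0.576
outer loop
vertex -3.645 -2.001 4.083
vertex -4.22 -1.271 4.126
vertex -4.316 -1.899 3.447
endloop
endfacet
facet normal 0.626 0.526 -0.576
outer loop
vertex -2.987 -0.233 2.992
vertex -3.084 -0.861 2.313
vertex -3.658 -0.131 2.356
endloop
endfacet
facet normal -0.297 0.843 0.449
outer loop
vertex -2.987 -0.233 2.992
vertex -3.658 -0.131 2.356
vertex -4.22 -1.271 4.126
endloop
endfacet
facet normal -0.297 0.843 0.449
outer loop
vertex -4.22 -1.271 4.126
vertex -3.658 -0.131 2.356
vertex -4.891 -1.169 3.49
endloop
endfacet
facet normal -0.626 -0.527 0.576
outer loop
vertex -4.22 -1.271 4.126
vertex -4.891 -1.169 3.49
vertex -4.316 -1.899 3.447
endloop
endfacet
facet normal 0.626 0.526 -0.576
outer loop
vertex -3.658 -0.131 2.356
vertex -3.084 -0.861 2.313
vertex -3.755 -0.759 1.677
endloop
endfacet
facet normal -0.773 0.517 -0.368
outer loop
vertex -3.658 -0.131 2.356
vertex -3.755 -0.759 1.677
vertex -4.891 -1.169 3.49
endloop
endfacet
facet normal -0.773 0.516 -0.368
outer loop
vertex -4.891 -1.169 3.49
vertex -3.755 -0.759 1.677
vertex -4.987 -1.797 2.811
endloop
endfacet
facet normal -0.626 -0.527 0.576
outer loop
vertex -4.891 -1.169 3.49
vertex -4.987 -1.797 2.811
vertex -4.316 -1.899 3.447
endloop
endfacet
facet normal 0.626 0.527 -0.576
outer loop
vertex -3.755 -0.759 1.677
vertex -3.084 -0.861 2.313
vertex -3.18 -1.489 1.634
endloop
endfacet
facet normal -0.476 -0.327 -0.816
outer loop
vertex -3.755 -0.759 1.677
vertex -3.18 -1.489 1.634
vertex -4.987 -1.797 2.811
endloop
endfacet
facet normal -0.476 -0.326 -0.817
outer loop
vertex -4.987 -1.797 2.811
vertex -3.18 -1.489 1.634
vertex -4.413 -2.527 2.768
endloop
endfacet
facet normal -0.626 -0.526 0.576
outer loop
vertex -4.987 -1.797 2.811
vertex -4.413 -2.527 2.768
vertex -4.316 -1.899 3.447
endloop
endfacet
facet normal 0.626 0.527 -0.576
outer loop
vertex -3.18 -1.489 1.634
vertex -3.084 -0.861 2.313
vertex -2.509 -1.591 2.27
endloop
endfacet
facet normal 0.297 -0.843 -0.449
outer loop
vertex -3.18 -1.489 1.634
vertex -2.509 -1.591 2.27
vertex -4.413 -2.527 2.768
endloop
endfacet
facet normal 0.297 -0.843 -0.449
outer loop
vertex -4.413 -2.527 2.768
vertex -2.509 -1.591 2.27
vertex -3.742 -2.629 3.404
endloop
endfacet
facet normal -0.626 -0.526 0.576
outer loop
vertex -4.413 -2.527 2.768
vertex -3.742 -2.629 3.404
vertex -4.316 -1.899 3.447
endloop
endfacet
facet normal 0.626 0.527 -0.576
outer loop
vertex -2.509 -1.591 2.27
vertex -3.084 -0.861 2.313
vertex -2.413 -0.963 2.949
endloop
endfacet
facet normal 0.773 -0.516 0.368
outer loop
vertex -2.509 -1.591 2.27
vertex -2.413 -0.963 2.949
vertex -3.742 -2.629 3.404
endloop
endfacet
facet normal 0.773 -0.517 0.367
outer loop
vertex -3.742 -2.629 3.404
vertex -2.413 -0.963 2.949
vertex -3.645 -2.001 4.083
endloop
endfacet
facet normal -0.626 -0.526 0.576
outer loop
vertex -3.742 -2.629 3.404
vertex -3.645 -2.001 4.083
vertex -4.316 -1.899 3.447
endloop
endfacet
facet normal -0.833 -0.202 0.514
outer loop
vertex 1.537 2.618 -0.127
vertex 1.083 2.977 -0.721
vertex 1.47 1.862 -0.533
endloop
endfacet
facet normal 0.547 -0.433 0.716
outer loop
vertex 3.037 2.243 -1.499
vertex 1.537 2.618 -0.127
vertex 1.47 1.862 -0.533
endloop
endfacet
facet normal -0.833 -0.203 0.514
outer loop
vertex 1.47 1.862 -0.533
vertex 1.083 2.977 -0.721
vertex 1.016 2.222 -1.127
endloop
endfacet
facet normal -0.078 -0.878 -0.473
outer loop
vertex 1.016 2.222 -1.127
vertex 3.037 2.243 -1.499
vertex 1.47 1.862 -0.533
endloop
endfacet
facet normal 0.077 0.878 0.472
outer loop
vertex 1.537 2.618 -0.127
vertex 2.65 3.358 -1.687
vertex 1.083 2.977 -0.721
endloop
endfacet
facet normal 0.547 -0.434 0.716
outer loop
vertex 3.104 2.998 -1.093
vertex 1.537 2.618 -0.127
vertex 3.037 2.243 -1.499
endloop
endfacet
facet normal 0.078 0.878 0.472
outer loop
vertex 3.104 2.998 -1.093
vertex 2.65 3.358 -1.687
vertex 1.537 2.618 -0.127
endloop
endfacet
facet normal -0.547 0.434 -0.716
outer loop
vertex 1.083 2.977 -0.721
vertex 2.65 3.358 -1.687
vertex 1.016 2.222 -1.127
endloop
endfacet
facet normal -0.078 -0.878 -0.472
outer loop
vertex 2.583 2.602 -2.093
vertex 3.037 2.243 -1.499
vertex 1.016 2.222 -1.127
endloop
endfacet
facet normal -0.547 0.433 -0.716
outer loop
vertex 1.016 2.222 -1.127
vertex 2.65 3.358 -1.687
vertex 2.583 2.602 -2.093
endloop
endfacet
facet normal 0.833 0.203 -0.514
outer loop
vertex 2.583 2.602 -2.093
vertex 3.104 2.998 -1.093
vertex 3.037 2.243 -1.499
endloop
endfacet
facet normal 0.833 0.202 -0.514
outer loop
vertex 2.65 3.358 -1.687
vertex 3.104 2.998 -1.093
vertex 2.583 2.602 -2.093
endloop
endfacet

endsolid


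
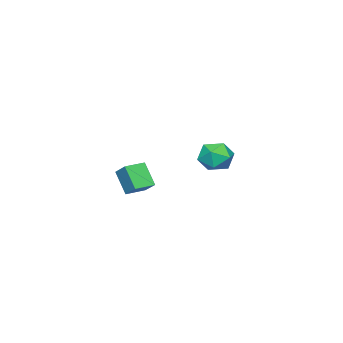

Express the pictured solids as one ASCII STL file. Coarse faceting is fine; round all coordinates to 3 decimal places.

solid 
facet normal -0.352 0.792 0.500
outer loop
vertex -4.551 -2.114 -0.812
vertex -3.879 -2.399 0.112
vertex -3.458 -1.684 -0.724
endloop
endfacet
facet normal -0.344 0.917 -0.202
outer loop
vertex -4.551 -2.114 -0.812
vertex -3.458 -1.684 -0.724
vertex -3.859 -2.064 -1.764
endloop
endfacet
facet normal -0.745 0.419 -0.519
outer loop
vertex -4.551 -2.114 -0.812
vertex -3.859 -2.064 -1.764
vertex -4.528 -3.014 -1.571
endloop
endfacet
facet normal -1.000 -0.015 -0.013
outer loop
vertex -4.551 -2.114 -0.812
vertex -4.528 -3.014 -1.571
vertex -4.54 -3.221 -0.412
endloop
endfacet
facet normal -0.757 0.215 0.617
outer loop
vertex -4.551 -2.114 -0.812
vertex -4.54 -3.221 -0.412
vertex -3.879 -2.399 0.112
endloop
endfacet
facet normal 0.327 0.840 -0.433
outer loop
vertex -3.859 -2.064 -1.764
vertex -3.458 -1.684 -0.724
vertex -2.76 -2.319 -1.428
endloop
endfacet
facet normal 0.315 0.637 0.704
outer loop
vertex -3.458 -1.684 -0.724
vertex -3.879 -2.399 0.112
vertex -2.772 -2.526 -0.269
endloop
endfacet
facet normal -0.341 -0.295 0.893
outer loop
vertex -3.879 -2.399 0.112
vertex -4.54 -3.221 -0.412
vertex -3.441 -3.476 -0.076
endloop
endfacet
facet normal -0.734 -0.667 -0.127
outer loop
vertex -4.54 -3.221 -0.412
vertex -4.528 -3.014 -1.571
vertex -3.842 -3.856 -1.116
endloop
endfacet
facet normal -0.322 0.034 -0.946
outer loop
vertex -4.528 -3.014 -1.571
vertex -3.859 -2.064 -1.764
vertex -3.421 -3.141 -1.952
endloop
endfacet
facet normal 1.000 0.015 0.013
outer loop
vertex -2.749 -3.426 -1.028
vertex -2.76 -2.319 -1.428
vertex -2.772 -2.526 -0.269
endloop
endfacet
facet normal 0.745 -0.419 0.519
outer loop
vertex -2.749 -3.426 -1.028
vertex -2.772 -2.526 -0.269
vertex -3.441 -3.476 -0.076
endloop
endfacet
facet normal 0.344 -0.917 0.202
outer loop
vertex -2.749 -3.426 -1.028
vertex -3.441 -3.476 -0.076
vertex -3.842 -3.856 -1.116
endloop
endfacet
facet normal 0.352 -0.792 -0.500
outer loop
vertex -2.749 -3.426 -1.028
vertex -3.842 -3.856 -1.116
vertex -3.421 -3.141 -1.952
endloop
endfacet
facet normal 0.757 -0.215 -0.617
outer loop
vertex -2.749 -3.426 -1.028
vertex -3.421 -3.141 -1.952
vertex -2.76 -2.319 -1.428
endloop
endfacet
facet normal 0.734 0.667 0.127
outer loop
vertex -2.772 -2.526 -0.269
vertex -2.76 -2.319 -1.428
vertex -3.458 -1.684 -0.724
endloop
endfacet
facet normal 0.322 -0.034 0.946
outer loop
vertex -3.441 -3.476 -0.076
vertex -2.772 -2.526 -0.269
vertex -3.879 -2.399 0.112
endloop
endfacet
facet normal -0.327 -0.840 0.433
outer loop
vertex -3.842 -3.856 -1.116
vertex -3.441 -3.476 -0.076
vertex -4.54 -3.221 -0.412
endloop
endfacet
facet normal -0.315 -0.637 -0.704
outer loop
vertex -3.421 -3.141 -1.952
vertex -3.842 -3.856 -1.116
vertex -4.528 -3.014 -1.571
endloop
endfacet
facet normal 0.341 0.295 -0.893
outer loop
vertex -2.76 -2.319 -1.428
vertex -3.421 -3.141 -1.952
vertex -3.859 -2.064 -1.764
endloop
endfacet
facet normal -0.924 0.379 0.041
outer loop
vertex 2.769 -3.696 -0.117
vertex 3.189 -2.75 0.601
vertex 3.074 -2.804 -1.471
endloop
endfacet
facet normal -0.333 -0.751 -0.570
outer loop
vertex 4.211 -3.27 -1.521
vertex 2.769 -3.696 -0.117
vertex 3.074 -2.804 -1.471
endloop
endfacet
facet normal -0.924 0.379 0.041
outer loop
vertex 3.074 -2.804 -1.471
vertex 3.189 -2.75 0.601
vertex 3.494 -1.858 -0.753
endloop
endfacet
facet normal 0.185 0.541 -0.821
outer loop
vertex 3.494 -1.858 -0.753
vertex 4.211 -3.27 -1.521
vertex 3.074 -2.804 -1.471
endloop
endfacet
facet normal -0.185 -0.541 0.821
outer loop
vertex 2.769 -3.696 -0.117
vertex 4.326 -3.216 0.551
vertex 3.189 -2.75 0.601
endloop
endfacet
facet normal -0.333 -0.751 -0.570
outer loop
vertex 3.906 -4.162 -0.167
vertex 2.769 -3.696 -0.117
vertex 4.211 -3.27 -1.521
endloop
endfacet
facet normal -0.185 -0.541 0.821
outer loop
vertex 3.906 -4.162 -0.167
vertex 4.326 -3.216 0.551
vertex 2.769 -3.696 -0.117
endloop
endfacet
facet normal 0.333 0.751 0.570
outer loop
vertex 3.189 -2.75 0.601
vertex 4.326 -3.216 0.551
vertex 3.494 -1.858 -0.753
endloop
endfacet
facet normal 0.185 0.541 -0.821
outer loop
vertex 4.631 -2.324 -0.803
vertex 4.211 -3.27 -1.521
vertex 3.494 -1.858 -0.753
endloop
endfacet
facet normal 0.333 0.751 0.570
outer loop
vertex 3.494 -1.858 -0.753
vertex 4.326 -3.216 0.551
vertex 4.631 -2.324 -0.803
endloop
endfacet
facet normal 0.924 -0.379 -0.041
outer loop
vertex 4.631 -2.324 -0.803
vertex 3.906 -4.162 -0.167
vertex 4.211 -3.27 -1.521
endloop
endfacet
facet normal 0.924 -0.379 -0.041
outer loop
vertex 4.326 -3.216 0.551
vertex 3.906 -4.162 -0.167
vertex 4.631 -2.324 -0.803
endloop
endfacet

endsolid


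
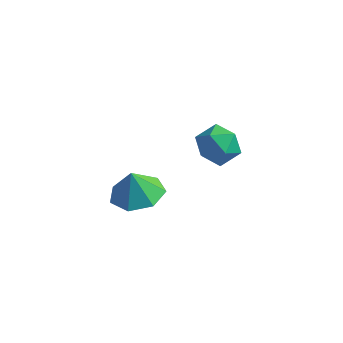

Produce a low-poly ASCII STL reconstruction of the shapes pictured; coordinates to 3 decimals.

solid 
facet normal -0.811 0.539 0.228
outer loop
vertex 2.496 2.226 -0.22
vertex 2.147 1.474 0.318
vertex 2.721 2.159 0.74
endloop
endfacet
facet normal -0.245 0.962 0.124
outer loop
vertex 2.496 2.226 -0.22
vertex 2.721 2.159 0.74
vertex 3.415 2.42 0.087
endloop
endfacet
facet normal 0.001 0.844 -0.536
outer loop
vertex 2.496 2.226 -0.22
vertex 3.415 2.42 0.087
vertex 3.27 1.896 -0.738
endloop
endfacet
facet normal -0.414 0.349 -0.841
outer loop
vertex 2.496 2.226 -0.22
vertex 3.27 1.896 -0.738
vertex 2.486 1.312 -0.595
endloop
endfacet
facet normal -0.916 0.161 -0.369
outer loop
vertex 2.496 2.226 -0.22
vertex 2.486 1.312 -0.595
vertex 2.147 1.474 0.318
endloop
endfacet
facet normal 0.263 0.766 0.586
outer loop
vertex 3.415 2.42 0.087
vertex 2.721 2.159 0.74
vertex 3.634 1.788 0.815
endloop
endfacet
facet normal -0.653 0.084 0.753
outer loop
vertex 2.721 2.159 0.74
vertex 2.147 1.474 0.318
vertex 2.85 1.204 0.958
endloop
endfacet
facet normal -0.822 -0.529 -0.211
outer loop
vertex 2.147 1.474 0.318
vertex 2.486 1.312 -0.595
vertex 2.705 0.68 0.133
endloop
endfacet
facet normal -0.011 -0.224 -0.975
outer loop
vertex 2.486 1.312 -0.595
vertex 3.27 1.896 -0.738
vertex 3.399 0.941 -0.52
endloop
endfacet
facet normal 0.660 0.576 -0.482
outer loop
vertex 3.27 1.896 -0.738
vertex 3.415 2.42 0.087
vertex 3.973 1.626 -0.098
endloop
endfacet
facet normal 0.414 -0.349 0.841
outer loop
vertex 3.624 0.874 0.44
vertex 3.634 1.788 0.815
vertex 2.85 1.204 0.958
endloop
endfacet
facet normal -0.001 -0.844 0.536
outer loop
vertex 3.624 0.874 0.44
vertex 2.85 1.204 0.958
vertex 2.705 0.68 0.133
endloop
endfacet
facet normal 0.245 -0.962 -0.124
outer loop
vertex 3.624 0.874 0.44
vertex 2.705 0.68 0.133
vertex 3.399 0.941 -0.52
endloop
endfacet
facet normal 0.811 -0.539 -0.228
outer loop
vertex 3.624 0.874 0.44
vertex 3.399 0.941 -0.52
vertex 3.973 1.626 -0.098
endloop
endfacet
facet normal 0.916 -0.161 0.369
outer loop
vertex 3.624 0.874 0.44
vertex 3.973 1.626 -0.098
vertex 3.634 1.788 0.815
endloop
endfacet
facet normal 0.011 0.224 0.975
outer loop
vertex 2.85 1.204 0.958
vertex 3.634 1.788 0.815
vertex 2.721 2.159 0.74
endloop
endfacet
facet normal -0.660 -0.576 0.482
outer loop
vertex 2.705 0.68 0.133
vertex 2.85 1.204 0.958
vertex 2.147 1.474 0.318
endloop
endfacet
facet normal -0.263 -0.766 -0.586
outer loop
vertex 3.399 0.941 -0.52
vertex 2.705 0.68 0.133
vertex 2.486 1.312 -0.595
endloop
endfacet
facet normal 0.653 -0.084 -0.753
outer loop
vertex 3.973 1.626 -0.098
vertex 3.399 0.941 -0.52
vertex 3.27 1.896 -0.738
endloop
endfacet
facet normal 0.822 0.529 0.211
outer loop
vertex 3.634 1.788 0.815
vertex 3.973 1.626 -0.098
vertex 3.415 2.42 0.087
endloop
endfacet
facet normal 0.183 0.033 -0.983
outer loop
vertex 2.504 -3.305 0.756
vertex 1.62 -2.72 0.611
vertex 2.617 -2.385 0.808
endloop
endfacet
facet normal 0.645 -0.122 0.754
outer loop
vertex 2.504 -3.305 0.756
vertex 2.617 -2.385 0.808
vertex 1.4 -2.76 1.789
endloop
endfacet
facet normal 0.183 0.033 -0.983
outer loop
vertex 2.617 -2.385 0.808
vertex 1.62 -2.72 0.611
vertex 1.979 -1.717 0.712
endloop
endfacet
facet normal 0.433 0.520 0.736
outer loop
vertex 2.617 -2.385 0.808
vertex 1.979 -1.717 0.712
vertex 1.4 -2.76 1.789
endloop
endfacet
facet normal 0.184 0.033 -0.982
outer loop
vertex 1.979 -1.717 0.712
vertex 1.62 -2.72 0.611
vertex 1.071 -1.804 0.539
endloop
endfacet
facet normal -0.192 0.755 0.628
outer loop
vertex 1.979 -1.717 0.712
vertex 1.071 -1.804 0.539
vertex 1.4 -2.76 1.789
endloop
endfacet
facet normal 0.184 0.033 -0.982
outer loop
vertex 1.071 -1.804 0.539
vertex 1.62 -2.72 0.611
vertex 0.576 -2.581 0.42
endloop
endfacet
facet normal -0.759 0.405 0.510
outer loop
vertex 1.071 -1.804 0.539
vertex 0.576 -2.581 0.42
vertex 1.4 -2.76 1.789
endloop
endfacet
facet normal 0.184 0.034 -0.982
outer loop
vertex 0.576 -2.581 0.42
vertex 1.62 -2.72 0.611
vertex 0.868 -3.462 0.444
endloop
endfacet
facet normal -0.841 -0.266 0.471
outer loop
vertex 0.576 -2.581 0.42
vertex 0.868 -3.462 0.444
vertex 1.4 -2.76 1.789
endloop
endfacet
facet normal 0.185 0.034 -0.982
outer loop
vertex 0.868 -3.462 0.444
vertex 1.62 -2.72 0.611
vertex 1.725 -3.784 0.594
endloop
endfacet
facet normal -0.377 -0.751 0.541
outer loop
vertex 0.868 -3.462 0.444
vertex 1.725 -3.784 0.594
vertex 1.4 -2.76 1.789
endloop
endfacet
facet normal 0.184 0.034 -0.982
outer loop
vertex 1.725 -3.784 0.594
vertex 1.62 -2.72 0.611
vertex 2.504 -3.305 0.756
endloop
endfacet
facet normal 0.285 -0.688 0.667
outer loop
vertex 1.725 -3.784 0.594
vertex 2.504 -3.305 0.756
vertex 1.4 -2.76 1.789
endloop
endfacet

endsolid


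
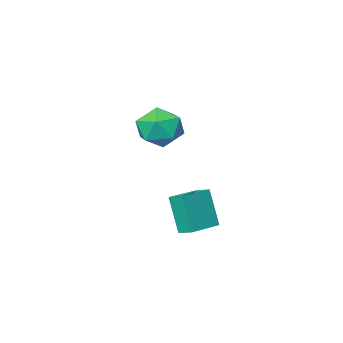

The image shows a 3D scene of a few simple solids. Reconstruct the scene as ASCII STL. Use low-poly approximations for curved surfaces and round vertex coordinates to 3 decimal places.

solid 
facet normal -0.562 0.023 0.827
outer loop
vertex -2.696 -2.373 1.141
vertex -3.097 -3.534 0.901
vertex -2.07 -3.358 1.594
endloop
endfacet
facet normal 0.020 0.428 0.903
outer loop
vertex -2.696 -2.373 1.141
vertex -2.07 -3.358 1.594
vertex -1.445 -2.383 1.118
endloop
endfacet
facet normal 0.014 0.922 0.387
outer loop
vertex -2.696 -2.373 1.141
vertex -1.445 -2.383 1.118
vertex -2.086 -1.958 0.131
endloop
endfacet
facet normal -0.571 0.821 -0.007
outer loop
vertex -2.696 -2.373 1.141
vertex -2.086 -1.958 0.131
vertex -3.107 -2.669 -0.003
endloop
endfacet
facet normal -0.927 0.266 0.264
outer loop
vertex -2.696 -2.373 1.141
vertex -3.107 -2.669 -0.003
vertex -3.097 -3.534 0.901
endloop
endfacet
facet normal 0.593 0.013 0.805
outer loop
vertex -1.445 -2.383 1.118
vertex -2.07 -3.358 1.594
vertex -1.073 -3.551 0.863
endloop
endfacet
facet normal -0.350 -0.643 0.682
outer loop
vertex -2.07 -3.358 1.594
vertex -3.097 -3.534 0.901
vertex -2.094 -4.262 0.729
endloop
endfacet
facet normal -0.941 -0.250 -0.229
outer loop
vertex -3.097 -3.534 0.901
vertex -3.107 -2.669 -0.003
vertex -2.735 -3.837 -0.258
endloop
endfacet
facet normal -0.364 0.649 -0.668
outer loop
vertex -3.107 -2.669 -0.003
vertex -2.086 -1.958 0.131
vertex -2.11 -2.862 -0.734
endloop
endfacet
facet normal 0.584 0.811 -0.030
outer loop
vertex -2.086 -1.958 0.131
vertex -1.445 -2.383 1.118
vertex -1.083 -2.686 -0.041
endloop
endfacet
facet normal 0.571 -0.821 0.007
outer loop
vertex -1.484 -3.847 -0.281
vertex -1.073 -3.551 0.863
vertex -2.094 -4.262 0.729
endloop
endfacet
facet normal -0.014 -0.922 -0.387
outer loop
vertex -1.484 -3.847 -0.281
vertex -2.094 -4.262 0.729
vertex -2.735 -3.837 -0.258
endloop
endfacet
facet normal -0.020 -0.428 -0.903
outer loop
vertex -1.484 -3.847 -0.281
vertex -2.735 -3.837 -0.258
vertex -2.11 -2.862 -0.734
endloop
endfacet
facet normal 0.562 -0.023 -0.827
outer loop
vertex -1.484 -3.847 -0.281
vertex -2.11 -2.862 -0.734
vertex -1.083 -2.686 -0.041
endloop
endfacet
facet normal 0.927 -0.266 -0.264
outer loop
vertex -1.484 -3.847 -0.281
vertex -1.083 -2.686 -0.041
vertex -1.073 -3.551 0.863
endloop
endfacet
facet normal 0.364 -0.649 0.668
outer loop
vertex -2.094 -4.262 0.729
vertex -1.073 -3.551 0.863
vertex -2.07 -3.358 1.594
endloop
endfacet
facet normal -0.584 -0.811 0.030
outer loop
vertex -2.735 -3.837 -0.258
vertex -2.094 -4.262 0.729
vertex -3.097 -3.534 0.901
endloop
endfacet
facet normal -0.593 -0.013 -0.805
outer loop
vertex -2.11 -2.862 -0.734
vertex -2.735 -3.837 -0.258
vertex -3.107 -2.669 -0.003
endloop
endfacet
facet normal 0.350 0.643 -0.682
outer loop
vertex -1.083 -2.686 -0.041
vertex -2.11 -2.862 -0.734
vertex -2.086 -1.958 0.131
endloop
endfacet
facet normal 0.941 0.250 0.229
outer loop
vertex -1.073 -3.551 0.863
vertex -1.083 -2.686 -0.041
vertex -1.445 -2.383 1.118
endloop
endfacet
facet normal -0.972 -0.229 -0.053
outer loop
vertex -1.316 1.254 -1.786
vertex -1.514 2.026 -1.489
vertex -1.38 1.958 -3.657
endloop
endfacet
facet normal 0.233 -0.908 -0.349
outer loop
vertex 0.214 2.334 -3.571
vertex -1.316 1.254 -1.786
vertex -1.38 1.958 -3.657
endloop
endfacet
facet normal -0.972 -0.229 -0.053
outer loop
vertex -1.38 1.958 -3.657
vertex -1.514 2.026 -1.489
vertex -1.578 2.729 -3.361
endloop
endfacet
facet normal -0.032 0.351 -0.936
outer loop
vertex -1.578 2.729 -3.361
vertex 0.214 2.334 -3.571
vertex -1.38 1.958 -3.657
endloop
endfacet
facet normal 0.032 -0.352 0.936
outer loop
vertex -1.316 1.254 -1.786
vertex 0.08 2.402 -1.403
vertex -1.514 2.026 -1.489
endloop
endfacet
facet normal 0.234 -0.908 -0.349
outer loop
vertex 0.278 1.631 -1.699
vertex -1.316 1.254 -1.786
vertex 0.214 2.334 -3.571
endloop
endfacet
facet normal 0.032 -0.351 0.936
outer loop
vertex 0.278 1.631 -1.699
vertex 0.08 2.402 -1.403
vertex -1.316 1.254 -1.786
endloop
endfacet
facet normal -0.233 0.908 0.349
outer loop
vertex -1.514 2.026 -1.489
vertex 0.08 2.402 -1.403
vertex -1.578 2.729 -3.361
endloop
endfacet
facet normal -0.032 0.352 -0.936
outer loop
vertex 0.016 3.106 -3.274
vertex 0.214 2.334 -3.571
vertex -1.578 2.729 -3.361
endloop
endfacet
facet normal -0.234 0.907 0.349
outer loop
vertex -1.578 2.729 -3.361
vertex 0.08 2.402 -1.403
vertex 0.016 3.106 -3.274
endloop
endfacet
facet normal 0.972 0.229 0.053
outer loop
vertex 0.016 3.106 -3.274
vertex 0.278 1.631 -1.699
vertex 0.214 2.334 -3.571
endloop
endfacet
facet normal 0.972 0.229 0.053
outer loop
vertex 0.08 2.402 -1.403
vertex 0.278 1.631 -1.699
vertex 0.016 3.106 -3.274
endloop
endfacet

endsolid


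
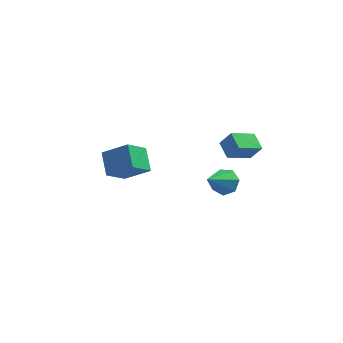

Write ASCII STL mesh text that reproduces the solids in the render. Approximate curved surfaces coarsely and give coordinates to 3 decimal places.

solid 
facet normal 0.368 0.742 -0.560
outer loop
vertex 2.954 -2.544 1.337
vertex 2.308 -2.015 1.614
vertex 3.103 -2.142 1.968
endloop
endfacet
facet normal 0.705 -0.662 0.255
outer loop
vertex 2.954 -2.544 1.337
vertex 3.103 -2.142 1.968
vertex 1.592 -3.465 2.706
endloop
endfacet
facet normal 0.368 0.743 -0.559
outer loop
vertex 3.103 -2.142 1.968
vertex 2.308 -2.015 1.614
vertex 2.653 -1.644 2.334
endloop
endfacet
facet normal 0.529 -0.137 0.837
outer loop
vertex 3.103 -2.142 1.968
vertex 2.653 -1.644 2.334
vertex 1.592 -3.465 2.706
endloop
endfacet
facet normal 0.367 0.744 -0.559
outer loop
vertex 2.653 -1.644 2.334
vertex 2.308 -2.015 1.614
vertex 1.943 -1.427 2.157
endloop
endfacet
facet normal -0.150 0.281 0.948
outer loop
vertex 2.653 -1.644 2.334
vertex 1.943 -1.427 2.157
vertex 1.592 -3.465 2.706
endloop
endfacet
facet normal 0.366 0.744 -0.559
outer loop
vertex 1.943 -1.427 2.157
vertex 2.308 -2.015 1.614
vertex 1.507 -1.652 1.572
endloop
endfacet
facet normal -0.818 0.277 0.504
outer loop
vertex 1.943 -1.427 2.157
vertex 1.507 -1.652 1.572
vertex 1.592 -3.465 2.706
endloop
endfacet
facet normal 0.366 0.743 -0.560
outer loop
vertex 1.507 -1.652 1.572
vertex 2.308 -2.015 1.614
vertex 1.674 -2.151 1.019
endloop
endfacet
facet normal -0.976 -0.147 -0.162
outer loop
vertex 1.507 -1.652 1.572
vertex 1.674 -2.151 1.019
vertex 1.592 -3.465 2.706
endloop
endfacet
facet normal 0.367 0.743 -0.560
outer loop
vertex 1.674 -2.151 1.019
vertex 2.308 -2.015 1.614
vertex 2.318 -2.548 0.914
endloop
endfacet
facet normal -0.502 -0.670 -0.546
outer loop
vertex 1.674 -2.151 1.019
vertex 2.318 -2.548 0.914
vertex 1.592 -3.465 2.706
endloop
endfacet
facet normal 0.368 0.742 -0.560
outer loop
vertex 2.318 -2.548 0.914
vertex 2.308 -2.015 1.614
vertex 2.954 -2.544 1.337
endloop
endfacet
facet normal 0.246 -0.900 -0.361
outer loop
vertex 2.318 -2.548 0.914
vertex 2.954 -2.544 1.337
vertex 1.592 -3.465 2.706
endloop
endfacet
facet normal -0.442 -0.691 0.572
outer loop
vertex -3.091 -0.176 0.859
vertex -3.611 1.0 1.876
vertex -4.61 -0.008 -0.112
endloop
endfacet
facet normal 0.317 -0.717 -0.620
outer loop
vertex -3.849 1.18 -1.096
vertex -3.091 -0.176 0.859
vertex -4.61 -0.008 -0.112
endloop
endfacet
facet normal -0.442 -0.691 0.572
outer loop
vertex -4.61 -0.008 -0.112
vertex -3.611 1.0 1.876
vertex -5.13 1.168 0.905
endloop
endfacet
facet normal -0.839 0.093 -0.536
outer loop
vertex -5.13 1.168 0.905
vertex -3.849 1.18 -1.096
vertex -4.61 -0.008 -0.112
endloop
endfacet
facet normal 0.839 -0.093 0.536
outer loop
vertex -3.091 -0.176 0.859
vertex -2.85 2.188 0.892
vertex -3.611 1.0 1.876
endloop
endfacet
facet normal 0.317 -0.717 -0.620
outer loop
vertex -2.33 1.012 -0.125
vertex -3.091 -0.176 0.859
vertex -3.849 1.18 -1.096
endloop
endfacet
facet normal 0.839 -0.093 0.536
outer loop
vertex -2.33 1.012 -0.125
vertex -2.85 2.188 0.892
vertex -3.091 -0.176 0.859
endloop
endfacet
facet normal -0.317 0.717 0.620
outer loop
vertex -3.611 1.0 1.876
vertex -2.85 2.188 0.892
vertex -5.13 1.168 0.905
endloop
endfacet
facet normal -0.839 0.093 -0.536
outer loop
vertex -4.369 2.356 -0.079
vertex -3.849 1.18 -1.096
vertex -5.13 1.168 0.905
endloop
endfacet
facet normal -0.317 0.717 0.620
outer loop
vertex -5.13 1.168 0.905
vertex -2.85 2.188 0.892
vertex -4.369 2.356 -0.079
endloop
endfacet
facet normal 0.442 0.691 -0.572
outer loop
vertex -4.369 2.356 -0.079
vertex -2.33 1.012 -0.125
vertex -3.849 1.18 -1.096
endloop
endfacet
facet normal 0.442 0.691 -0.572
outer loop
vertex -2.85 2.188 0.892
vertex -2.33 1.012 -0.125
vertex -4.369 2.356 -0.079
endloop
endfacet
facet normal -0.561 0.118 -0.820
outer loop
vertex 1.601 0.358 3.062
vertex 2.698 1.42 2.465
vertex 2.172 -0.523 2.544
endloop
endfacet
facet normal -0.669 -0.648 0.364
outer loop
vertex 2.822 -0.66 3.495
vertex 1.601 0.358 3.062
vertex 2.172 -0.523 2.544
endloop
endfacet
facet normal -0.561 0.118 -0.820
outer loop
vertex 2.172 -0.523 2.544
vertex 2.698 1.42 2.465
vertex 3.269 0.539 1.947
endloop
endfacet
facet normal 0.488 -0.753 -0.442
outer loop
vertex 3.269 0.539 1.947
vertex 2.822 -0.66 3.495
vertex 2.172 -0.523 2.544
endloop
endfacet
facet normal -0.488 0.753 0.442
outer loop
vertex 1.601 0.358 3.062
vertex 3.348 1.283 3.416
vertex 2.698 1.42 2.465
endloop
endfacet
facet normal -0.669 -0.648 0.364
outer loop
vertex 2.251 0.221 4.013
vertex 1.601 0.358 3.062
vertex 2.822 -0.66 3.495
endloop
endfacet
facet normal -0.488 0.753 0.442
outer loop
vertex 2.251 0.221 4.013
vertex 3.348 1.283 3.416
vertex 1.601 0.358 3.062
endloop
endfacet
facet normal 0.669 0.648 -0.364
outer loop
vertex 2.698 1.42 2.465
vertex 3.348 1.283 3.416
vertex 3.269 0.539 1.947
endloop
endfacet
facet normal 0.488 -0.753 -0.442
outer loop
vertex 3.919 0.402 2.898
vertex 2.822 -0.66 3.495
vertex 3.269 0.539 1.947
endloop
endfacet
facet normal 0.669 0.648 -0.364
outer loop
vertex 3.269 0.539 1.947
vertex 3.348 1.283 3.416
vertex 3.919 0.402 2.898
endloop
endfacet
facet normal 0.561 -0.118 0.820
outer loop
vertex 3.919 0.402 2.898
vertex 2.251 0.221 4.013
vertex 2.822 -0.66 3.495
endloop
endfacet
facet normal 0.561 -0.118 0.820
outer loop
vertex 3.348 1.283 3.416
vertex 2.251 0.221 4.013
vertex 3.919 0.402 2.898
endloop
endfacet

endsolid


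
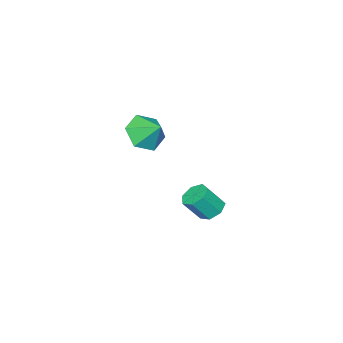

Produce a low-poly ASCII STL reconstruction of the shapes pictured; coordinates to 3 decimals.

solid 
facet normal -0.060 -0.773 -0.632
outer loop
vertex -0.604 -2.186 -2.674
vertex -1.576 -2.371 -2.355
vertex -1.404 -1.73 -3.156
endloop
endfacet
facet normal 0.547 0.828 -0.124
outer loop
vertex -0.604 -2.186 -2.674
vertex -1.404 -1.73 -3.156
vertex -1.504 -1.429 -1.585
endloop
endfacet
facet normal -0.059 -0.773 -0.631
outer loop
vertex -1.404 -1.73 -3.156
vertex -1.576 -2.371 -2.355
vertex -2.377 -1.915 -2.838
endloop
endfacet
facet normal -0.245 0.949 -0.197
outer loop
vertex -1.404 -1.73 -3.156
vertex -2.377 -1.915 -2.838
vertex -1.504 -1.429 -1.585
endloop
endfacet
facet normal -0.059 -0.773 -0.631
outer loop
vertex -2.377 -1.915 -2.838
vertex -1.576 -2.371 -2.355
vertex -2.549 -2.556 -2.037
endloop
endfacet
facet normal -0.756 0.580 0.302
outer loop
vertex -2.377 -1.915 -2.838
vertex -2.549 -2.556 -2.037
vertex -1.504 -1.429 -1.585
endloop
endfacet
facet normal -0.060 -0.772 -0.633
outer loop
vertex -2.549 -2.556 -2.037
vertex -1.576 -2.371 -2.355
vertex -1.749 -3.013 -1.555
endloop
endfacet
facet normal -0.476 0.090 0.875
outer loop
vertex -2.549 -2.556 -2.037
vertex -1.749 -3.013 -1.555
vertex -1.504 -1.429 -1.585
endloop
endfacet
facet normal -0.060 -0.772 -0.633
outer loop
vertex -1.749 -3.013 -1.555
vertex -1.576 -2.371 -2.355
vertex -0.776 -2.828 -1.873
endloop
endfacet
facet normal 0.316 -0.031 0.948
outer loop
vertex -1.749 -3.013 -1.555
vertex -0.776 -2.828 -1.873
vertex -1.504 -1.429 -1.585
endloop
endfacet
facet normal -0.060 -0.772 -0.632
outer loop
vertex -0.776 -2.828 -1.873
vertex -1.576 -2.371 -2.355
vertex -0.604 -2.186 -2.674
endloop
endfacet
facet normal 0.827 0.338 0.449
outer loop
vertex -0.776 -2.828 -1.873
vertex -0.604 -2.186 -2.674
vertex -1.504 -1.429 -1.585
endloop
endfacet
facet normal -0.467 0.367 -0.804
outer loop
vertex 1.664 3.709 -3.558
vertex 1.11 3.398 -3.378
vertex 1.312 4.006 -3.218
endloop
endfacet
facet normal 0.636 0.772 -0.016
outer loop
vertex 1.664 3.709 -3.558
vertex 1.312 4.006 -3.218
vertex 2.244 3.252 -2.562
endloop
endfacet
facet normal 0.636 0.772 -0.016
outer loop
vertex 2.244 3.252 -2.562
vertex 1.312 4.006 -3.218
vertex 1.892 3.549 -2.221
endloop
endfacet
facet normal 0.467 -0.369 0.804
outer loop
vertex 2.244 3.252 -2.562
vertex 1.892 3.549 -2.221
vertex 1.69 2.942 -2.382
endloop
endfacet
facet normal -0.468 0.367 -0.804
outer loop
vertex 1.312 4.006 -3.218
vertex 1.11 3.398 -3.378
vertex 0.808 3.845 -2.998
endloop
endfacet
facet normal -0.084 0.886 0.455
outer loop
vertex 1.312 4.006 -3.218
vertex 0.808 3.845 -2.998
vertex 1.892 3.549 -2.221
endloop
endfacet
facet normal -0.083 0.887 0.454
outer loop
vertex 1.892 3.549 -2.221
vertex 0.808 3.845 -2.998
vertex 1.388 3.389 -2.001
endloop
endfacet
facet normal 0.468 -0.369 0.803
outer loop
vertex 1.892 3.549 -2.221
vertex 1.388 3.389 -2.001
vertex 1.69 2.942 -2.382
endloop
endfacet
facet normal -0.467 0.368 -0.804
outer loop
vertex 0.808 3.845 -2.998
vertex 1.11 3.398 -3.378
vertex 0.532 3.348 -3.065
endloop
endfacet
facet normal -0.741 0.333 0.583
outer loop
vertex 0.808 3.845 -2.998
vertex 0.532 3.348 -3.065
vertex 1.388 3.389 -2.001
endloop
endfacet
facet normal -0.741 0.334 0.583
outer loop
vertex 1.388 3.389 -2.001
vertex 0.532 3.348 -3.065
vertex 1.111 2.892 -2.068
endloop
endfacet
facet normal 0.468 -0.369 0.803
outer loop
vertex 1.388 3.389 -2.001
vertex 1.111 2.892 -2.068
vertex 1.69 2.942 -2.382
endloop
endfacet
facet normal -0.467 0.369 -0.804
outer loop
vertex 0.532 3.348 -3.065
vertex 1.11 3.398 -3.378
vertex 0.691 2.889 -3.368
endloop
endfacet
facet normal -0.839 -0.470 0.272
outer loop
vertex 0.532 3.348 -3.065
vertex 0.691 2.889 -3.368
vertex 1.111 2.892 -2.068
endloop
endfacet
facet normal -0.840 -0.470 0.272
outer loop
vertex 1.111 2.892 -2.068
vertex 0.691 2.889 -3.368
vertex 1.27 2.432 -2.371
endloop
endfacet
facet normal 0.468 -0.368 0.804
outer loop
vertex 1.111 2.892 -2.068
vertex 1.27 2.432 -2.371
vertex 1.69 2.942 -2.382
endloop
endfacet
facet normal -0.467 0.369 -0.804
outer loop
vertex 0.691 2.889 -3.368
vertex 1.11 3.398 -3.378
vertex 1.166 2.813 -3.679
endloop
endfacet
facet normal -0.307 -0.920 -0.244
outer loop
vertex 0.691 2.889 -3.368
vertex 1.166 2.813 -3.679
vertex 1.27 2.432 -2.371
endloop
endfacet
facet normal -0.305 -0.921 -0.244
outer loop
vertex 1.27 2.432 -2.371
vertex 1.166 2.813 -3.679
vertex 1.745 2.357 -2.682
endloop
endfacet
facet normal 0.468 -0.368 0.803
outer loop
vertex 1.27 2.432 -2.371
vertex 1.745 2.357 -2.682
vertex 1.69 2.942 -2.382
endloop
endfacet
facet normal -0.467 0.369 -0.804
outer loop
vertex 1.166 2.813 -3.679
vertex 1.11 3.398 -3.378
vertex 1.599 3.178 -3.763
endloop
endfacet
facet normal 0.459 -0.677 -0.576
outer loop
vertex 1.166 2.813 -3.679
vertex 1.599 3.178 -3.763
vertex 1.745 2.357 -2.682
endloop
endfacet
facet normal 0.457 -0.678 -0.576
outer loop
vertex 1.745 2.357 -2.682
vertex 1.599 3.178 -3.763
vertex 2.179 2.722 -2.767
endloop
endfacet
facet normal 0.467 -0.368 0.804
outer loop
vertex 1.745 2.357 -2.682
vertex 2.179 2.722 -2.767
vertex 1.69 2.942 -2.382
endloop
endfacet
facet normal -0.468 0.368 -0.804
outer loop
vertex 1.599 3.178 -3.763
vertex 1.11 3.398 -3.378
vertex 1.664 3.709 -3.558
endloop
endfacet
facet normal 0.876 0.076 -0.475
outer loop
vertex 1.599 3.178 -3.763
vertex 1.664 3.709 -3.558
vertex 2.179 2.722 -2.767
endloop
endfacet
facet normal 0.876 0.076 -0.475
outer loop
vertex 2.179 2.722 -2.767
vertex 1.664 3.709 -3.558
vertex 2.244 3.252 -2.562
endloop
endfacet
facet normal 0.467 -0.368 0.804
outer loop
vertex 2.179 2.722 -2.767
vertex 2.244 3.252 -2.562
vertex 1.69 2.942 -2.382
endloop
endfacet

endsolid
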